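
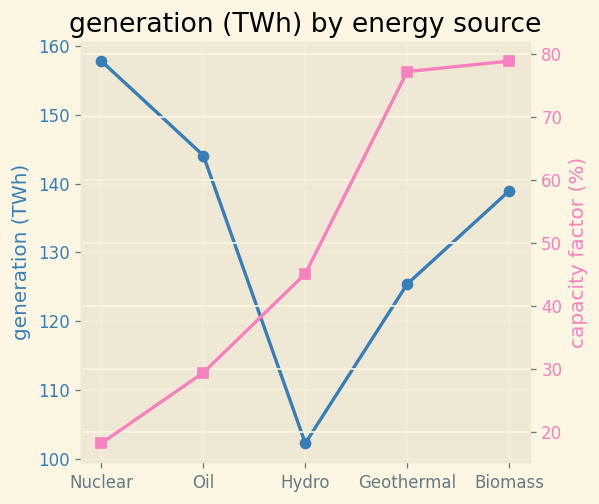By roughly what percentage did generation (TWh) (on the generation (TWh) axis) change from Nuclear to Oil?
Nuclear ≈ 160, Oil ≈ 145; (145 − 160) / 160 ≈ -9.4%.

≈ -9.4%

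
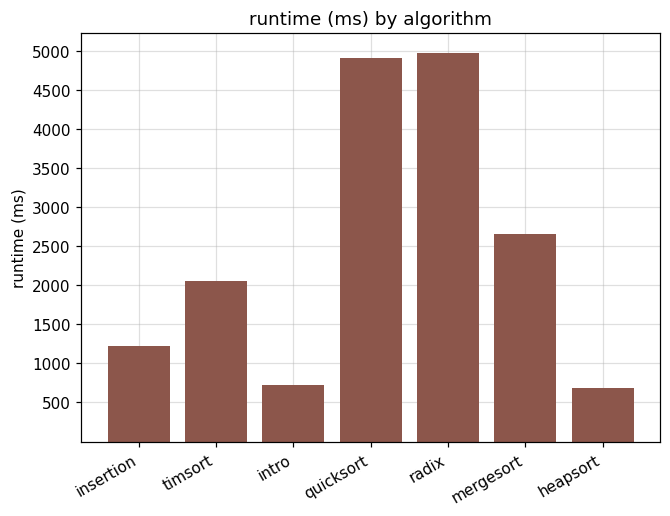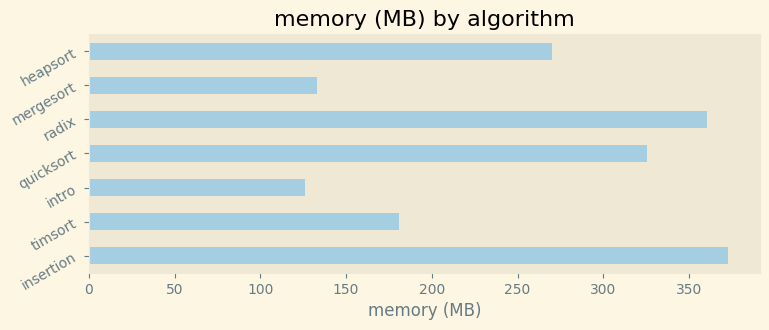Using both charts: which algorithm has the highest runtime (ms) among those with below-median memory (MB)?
Chart 2 median memory (MB) ≈ 250; below-median algorithms: timsort, intro, mergesort. Among those, mergesort has the highest runtime (ms) (≈ 2500).

mergesort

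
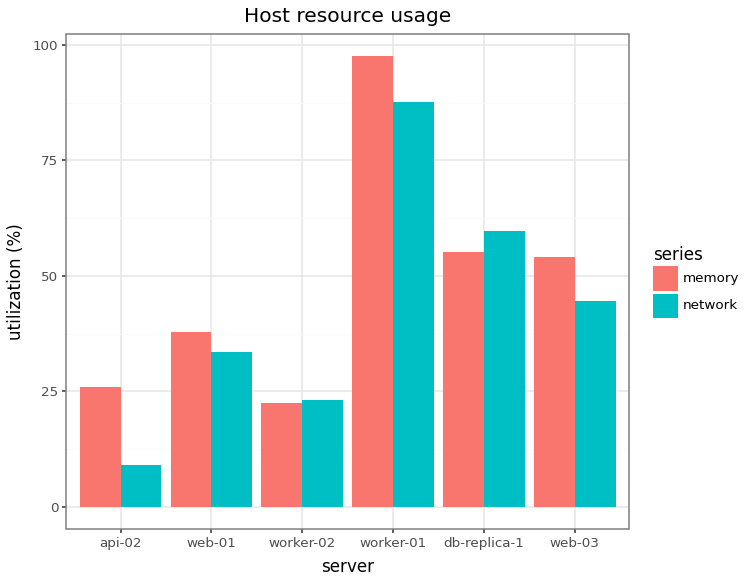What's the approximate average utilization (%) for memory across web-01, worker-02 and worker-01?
≈ 53

(40 + 20 + 100) / 3 ≈ 53.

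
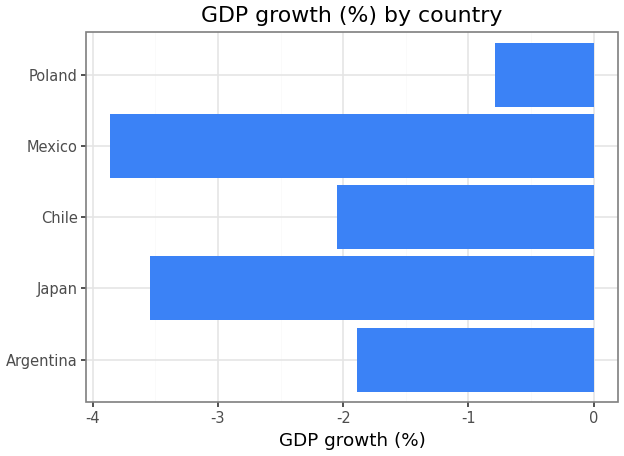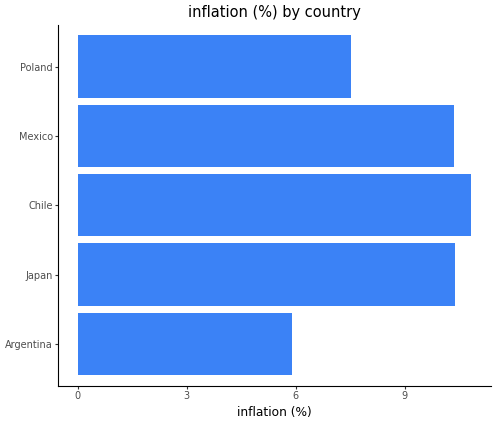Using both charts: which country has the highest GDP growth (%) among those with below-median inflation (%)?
Chart 2 median inflation (%) ≈ 10; below-median countries: Argentina, Poland. Among those, Poland has the highest GDP growth (%) (≈ -1).

Poland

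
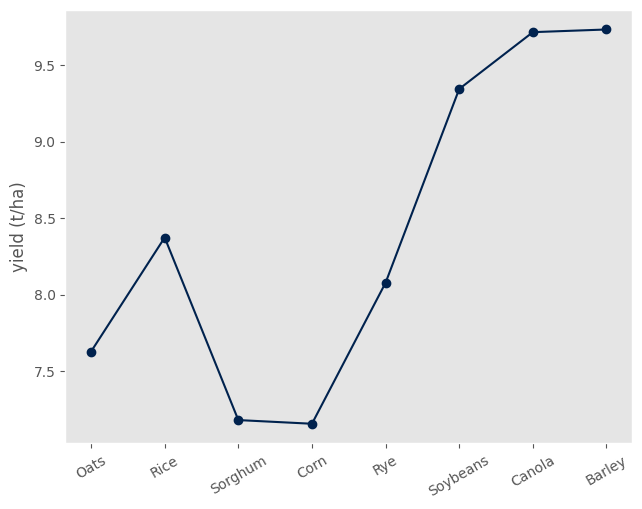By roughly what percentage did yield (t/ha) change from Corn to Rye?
Corn ≈ 7.0, Rye ≈ 8.0; (8.0 − 7.0) / 7.0 ≈ +14.3%.

≈ +14.3%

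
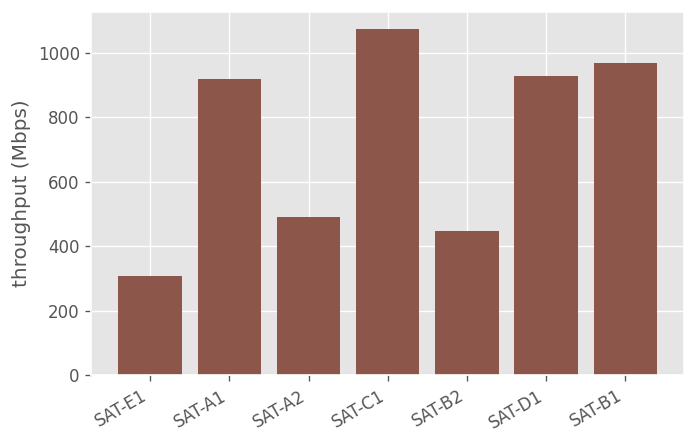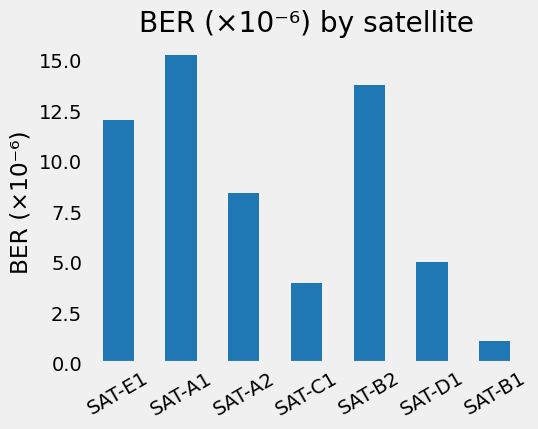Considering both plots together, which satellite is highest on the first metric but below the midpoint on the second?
SAT-C1

Chart 2 median BER (×10⁻⁶) ≈ 8; below-median satellites: SAT-C1, SAT-D1, SAT-B1. Among those, SAT-C1 has the highest throughput (Mbps) (≈ 1100).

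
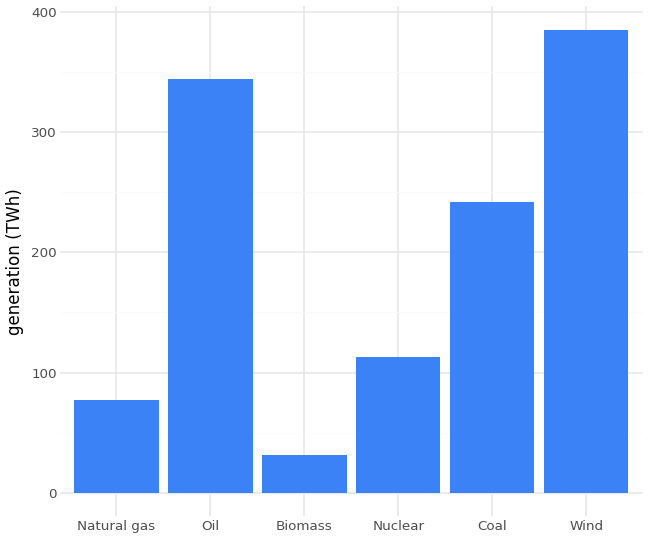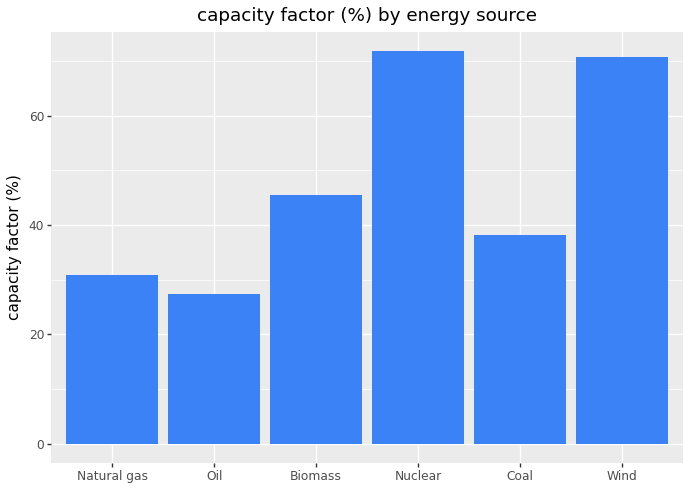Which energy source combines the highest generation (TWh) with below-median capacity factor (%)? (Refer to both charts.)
Oil

Chart 2 median capacity factor (%) ≈ 40; below-median energy sources: Natural gas, Oil, Coal. Among those, Oil has the highest generation (TWh) (≈ 350).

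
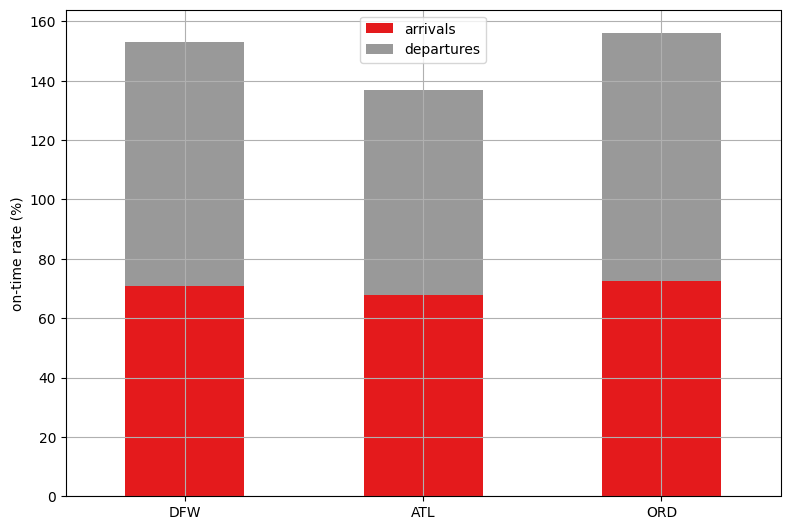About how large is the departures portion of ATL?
≈ 80

departures top ≈ 140, bottom ≈ 60; segment ≈ 80.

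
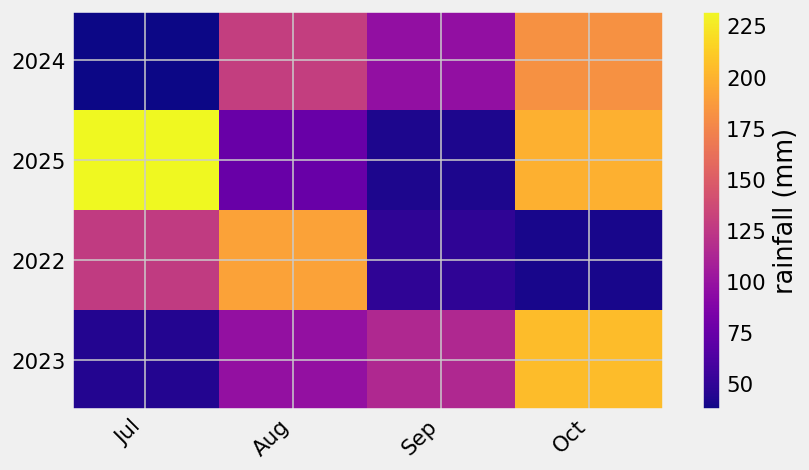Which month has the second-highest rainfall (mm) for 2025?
Oct

Top 3 for 2025: Jul ≈ 240, Oct ≈ 200, Aug ≈ 80.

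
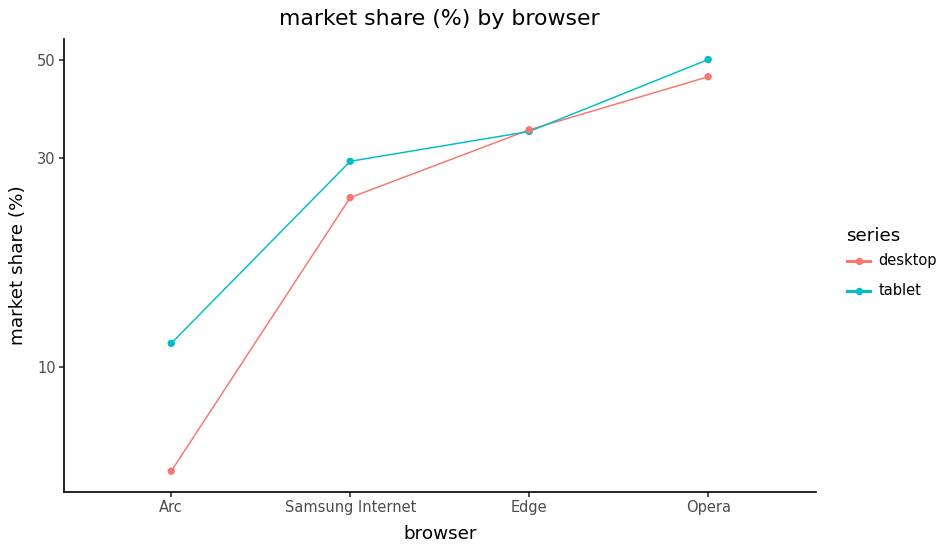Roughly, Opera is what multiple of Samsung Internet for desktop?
≈ 1.8×

Opera ≈ 45, Samsung Internet ≈ 25; 45/25 ≈ 1.8.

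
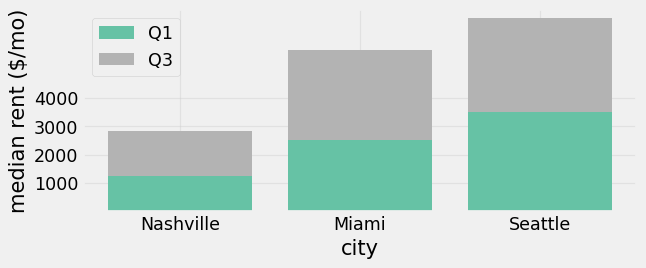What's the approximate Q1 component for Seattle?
Q1 top ≈ 4000, bottom ≈ 0; segment ≈ 4000.

≈ 4000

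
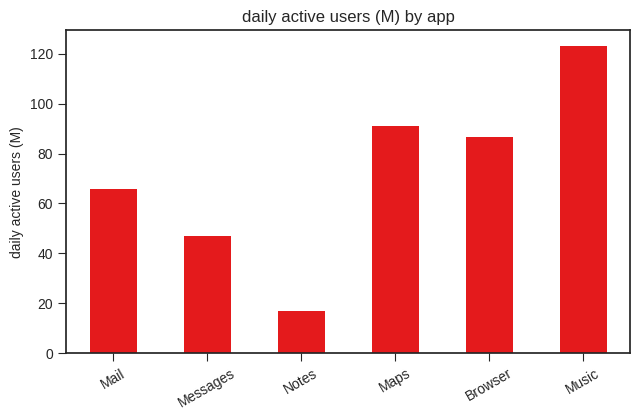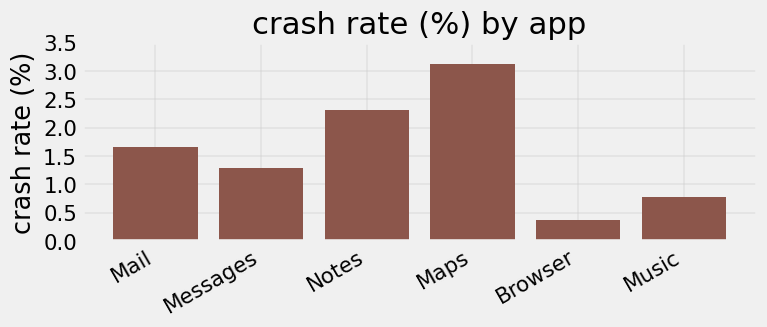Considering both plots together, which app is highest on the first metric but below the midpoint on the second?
Chart 2 median crash rate (%) ≈ 1.5; below-median apps: Messages, Browser, Music. Among those, Music has the highest daily active users (M) (≈ 120).

Music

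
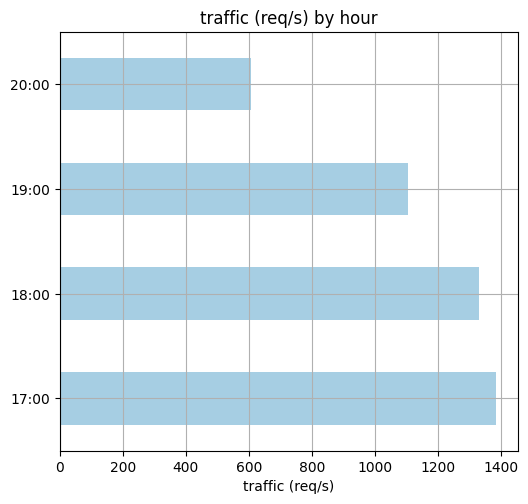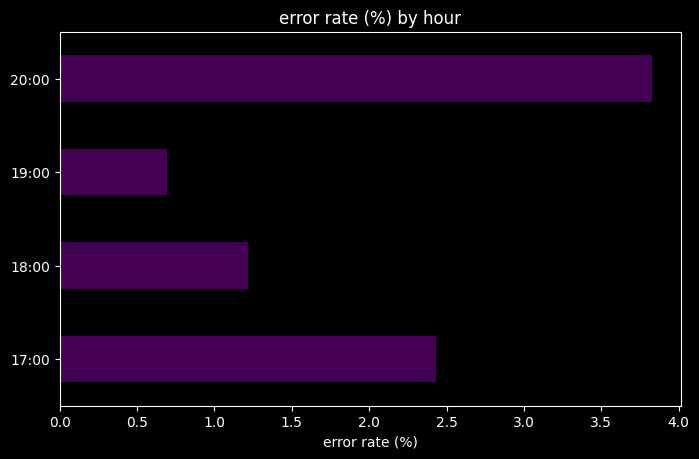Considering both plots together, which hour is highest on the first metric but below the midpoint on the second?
Chart 2 median error rate (%) ≈ 2; below-median hours: 18:00, 19:00. Among those, 18:00 has the highest traffic (req/s) (≈ 1400).

18:00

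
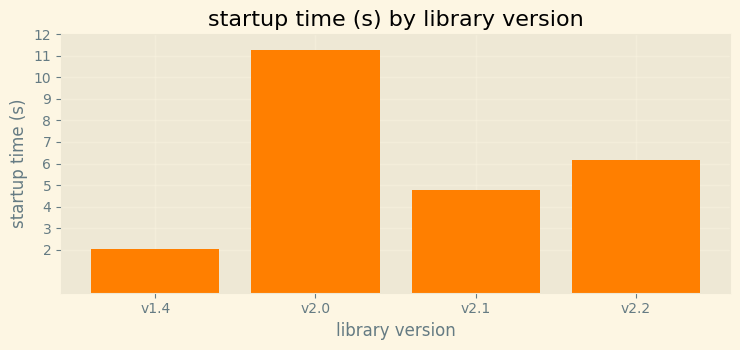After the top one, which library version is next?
v2.2

Top 3: v2.0 ≈ 11, v2.2 ≈ 6, v2.1 ≈ 5.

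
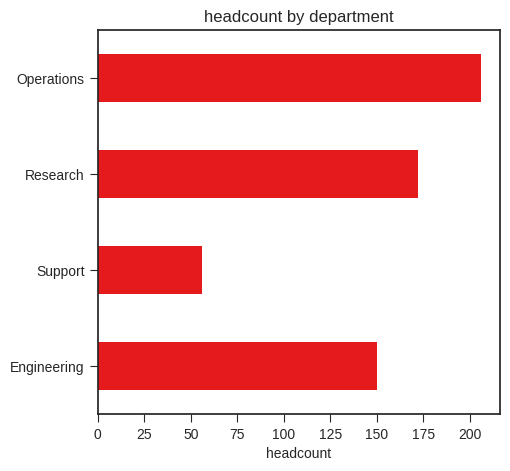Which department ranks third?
Engineering

Top 4: Operations ≈ 200, Research ≈ 180, Engineering ≈ 160, Support ≈ 60.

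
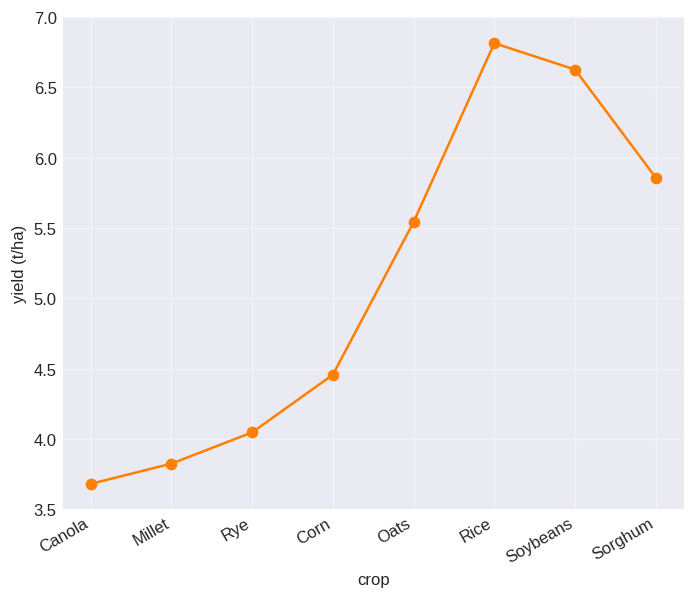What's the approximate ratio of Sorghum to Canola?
Sorghum ≈ 6.0, Canola ≈ 3.5; 6.0/3.5 ≈ 1.71.

≈ 1.71×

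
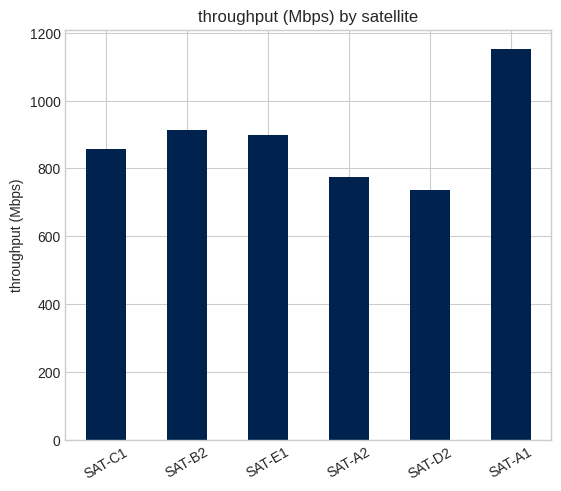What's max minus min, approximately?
Max SAT-A1 ≈ 1200, min SAT-D2 ≈ 700; range ≈ 500.

≈ 500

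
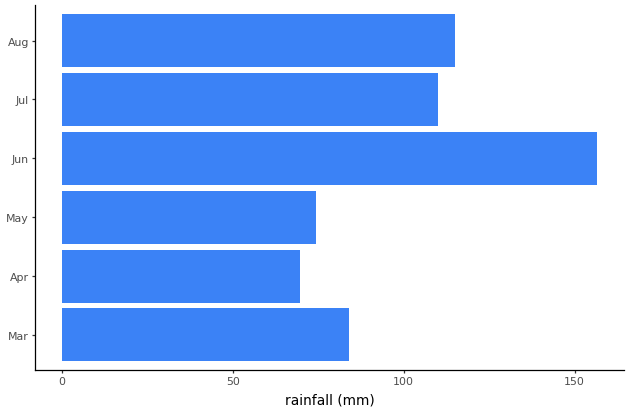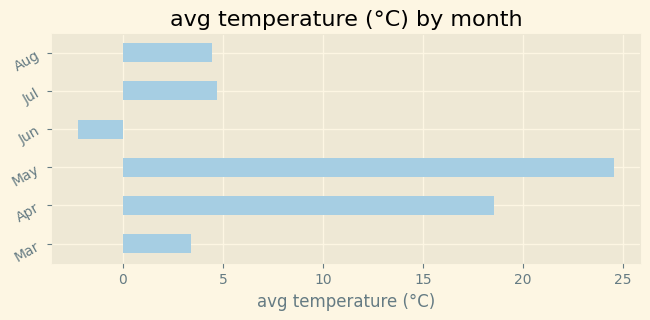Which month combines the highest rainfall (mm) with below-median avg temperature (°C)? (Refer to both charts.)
Jun

Chart 2 median avg temperature (°C) ≈ 5; below-median months: Mar, Jun, Aug. Among those, Jun has the highest rainfall (mm) (≈ 160).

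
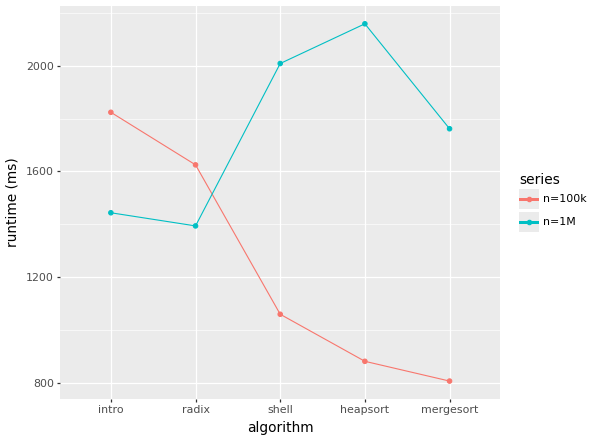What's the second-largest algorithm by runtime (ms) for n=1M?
Top 3 for n=1M: heapsort ≈ 2200, shell ≈ 2000, mergesort ≈ 1800.

shell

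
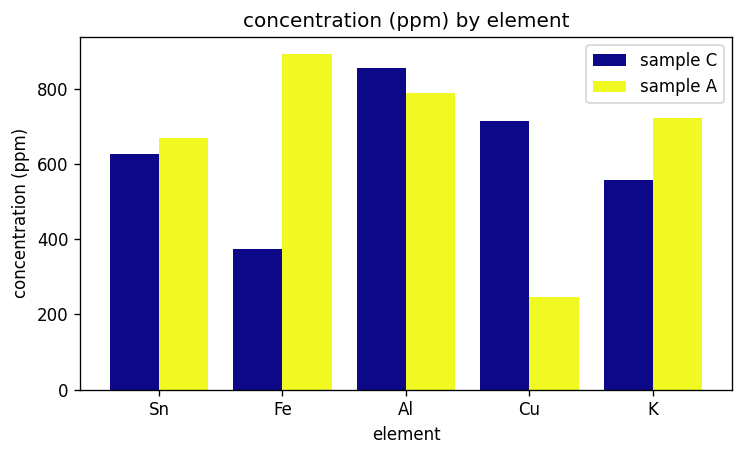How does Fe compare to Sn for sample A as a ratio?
Fe ≈ 900, Sn ≈ 700; 900/700 ≈ 1.29.

≈ 1.29×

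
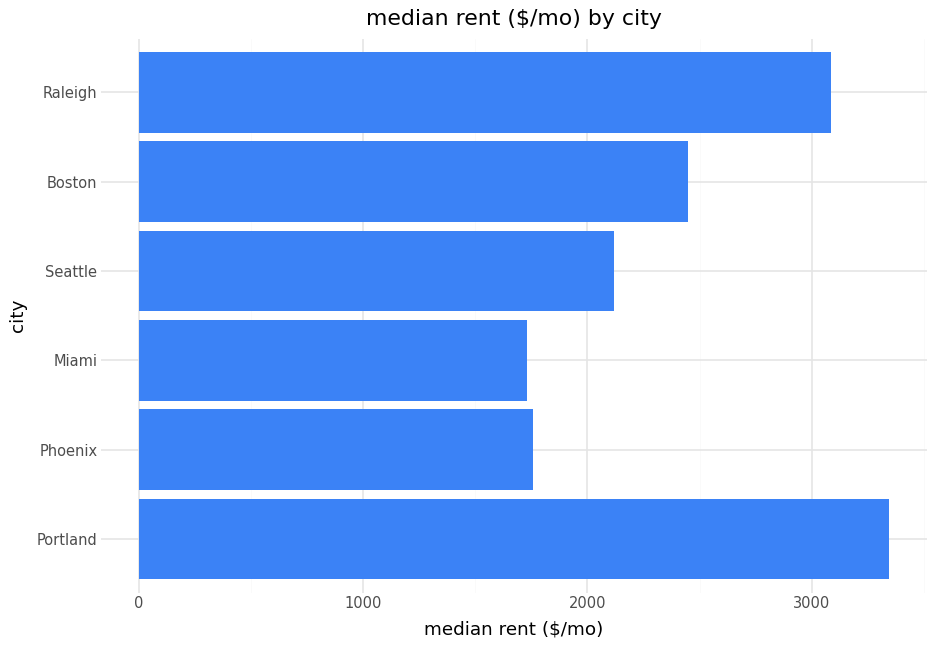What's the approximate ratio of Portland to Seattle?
≈ 1.75×

Portland ≈ 3500, Seattle ≈ 2000; 3500/2000 ≈ 1.75.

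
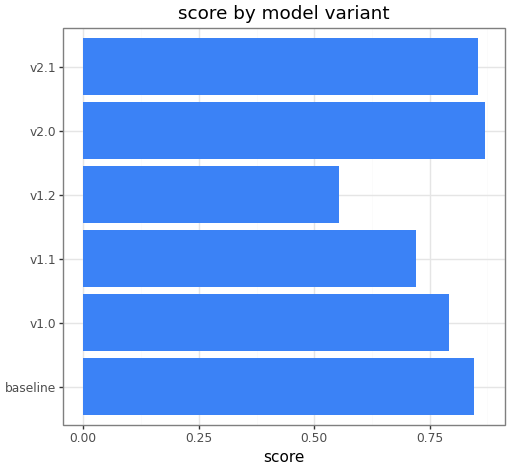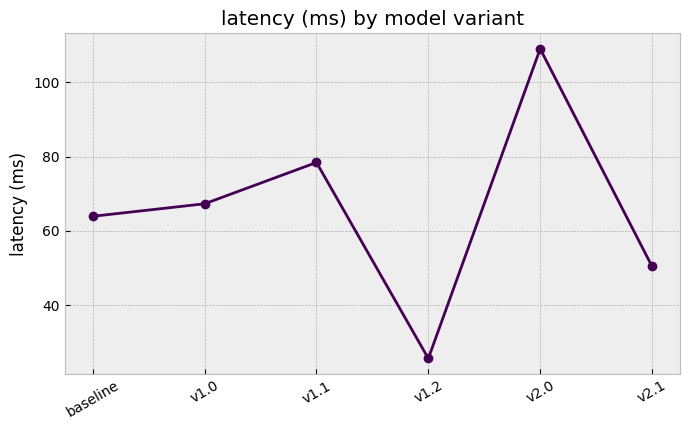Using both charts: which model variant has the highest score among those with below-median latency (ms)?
v2.1

Chart 2 median latency (ms) ≈ 70; below-median model variants: baseline, v1.2, v2.1. Among those, v2.1 has the highest score (≈ 0.9).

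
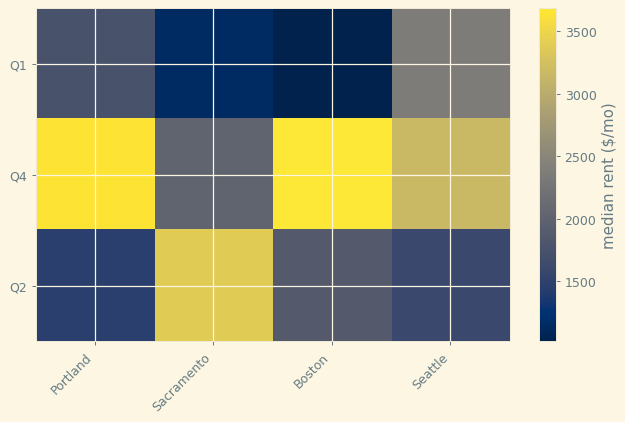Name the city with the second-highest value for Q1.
Top 3 for Q1: Seattle ≈ 2500, Portland ≈ 2000, Sacramento ≈ 1000.

Portland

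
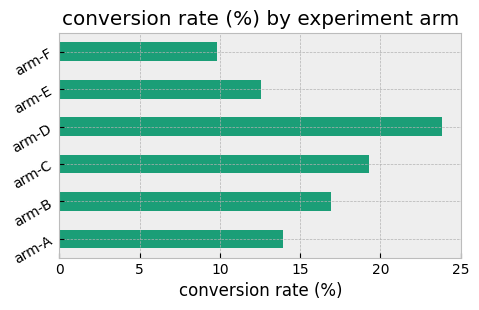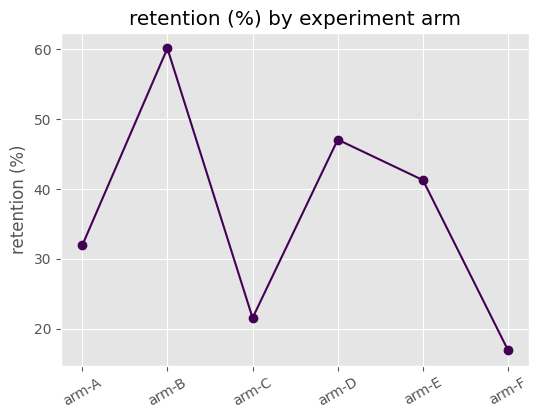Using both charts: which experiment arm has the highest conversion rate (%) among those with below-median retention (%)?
Chart 2 median retention (%) ≈ 40; below-median experiment arms: arm-A, arm-C, arm-F. Among those, arm-C has the highest conversion rate (%) (≈ 20).

arm-C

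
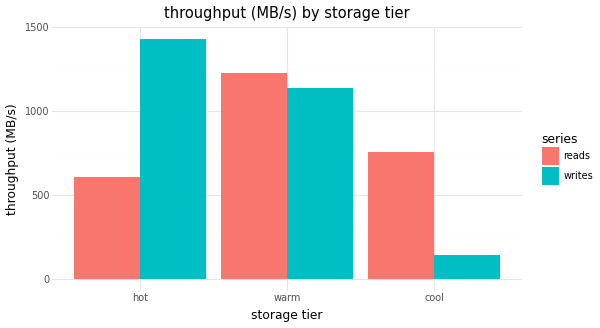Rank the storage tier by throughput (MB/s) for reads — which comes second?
Top 3 for reads: warm ≈ 1200, cool ≈ 800, hot ≈ 600.

cool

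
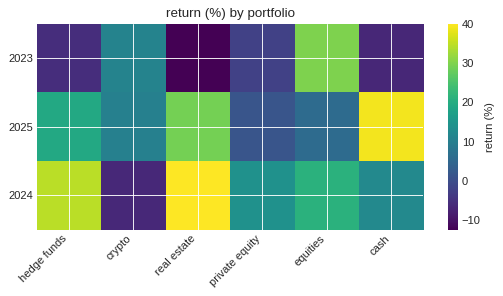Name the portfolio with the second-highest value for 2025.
real estate

Top 3 for 2025: cash ≈ 40, real estate ≈ 30, hedge funds ≈ 20.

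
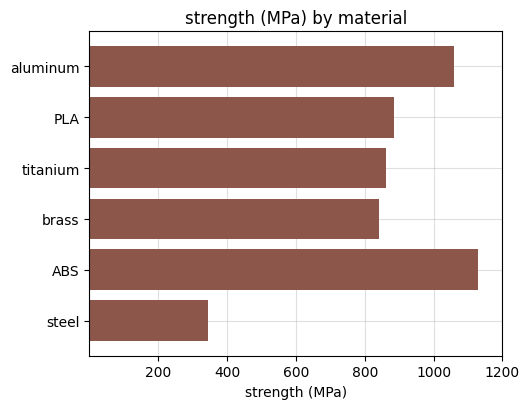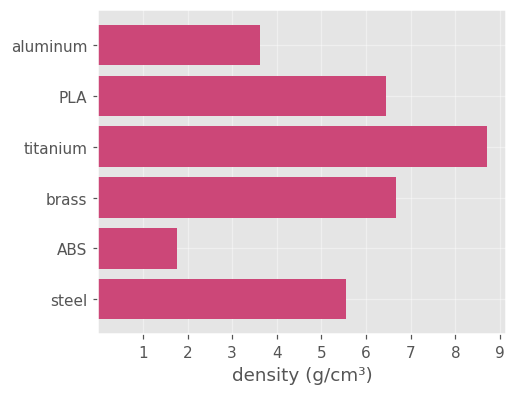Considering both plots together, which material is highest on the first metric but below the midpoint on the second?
Chart 2 median density (g/cm³) ≈ 6; below-median materials: aluminum, ABS, steel. Among those, ABS has the highest strength (MPa) (≈ 1200).

ABS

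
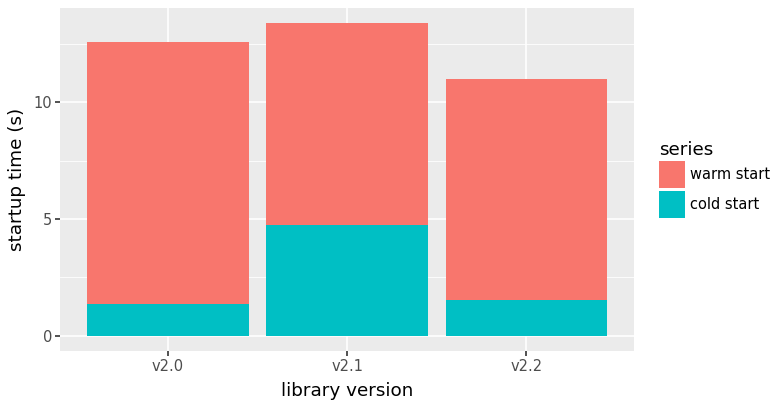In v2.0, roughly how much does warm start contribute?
≈ 10

warm start top ≈ 12, bottom ≈ 2; segment ≈ 10.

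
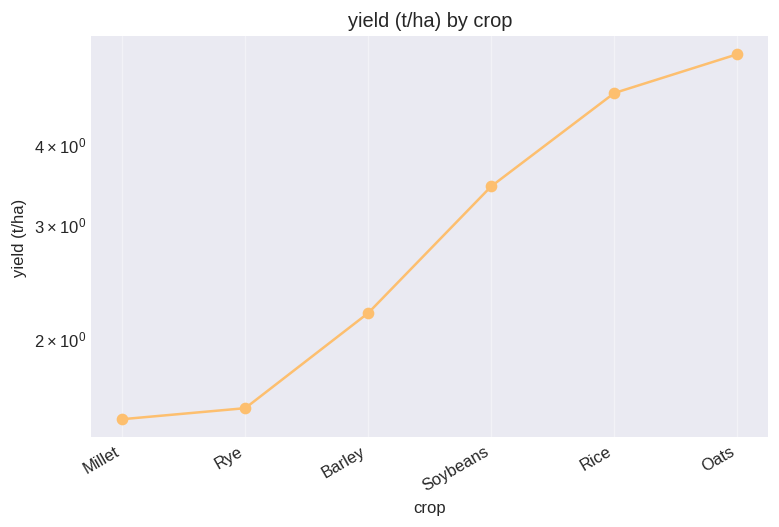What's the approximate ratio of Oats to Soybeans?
Oats ≈ 5.5, Soybeans ≈ 3.5; 5.5/3.5 ≈ 1.57.

≈ 1.57×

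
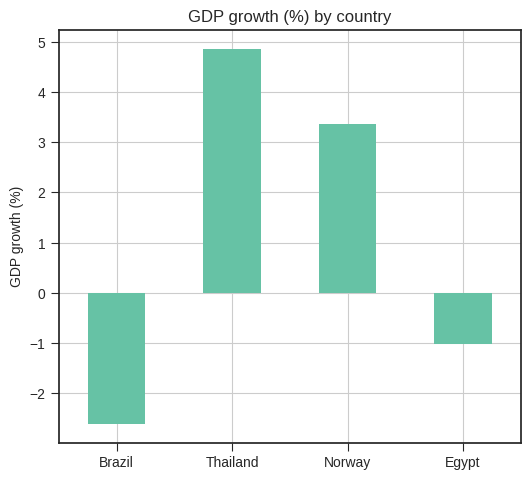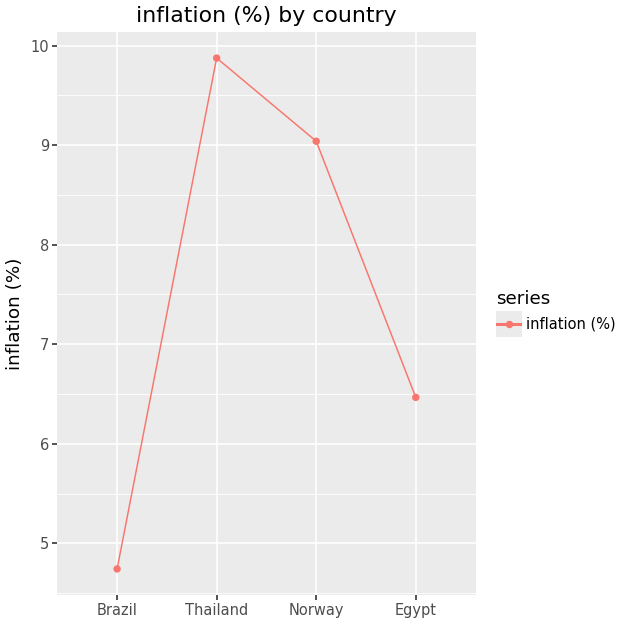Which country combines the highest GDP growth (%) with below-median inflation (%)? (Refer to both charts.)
Egypt

Chart 2 median inflation (%) ≈ 8; below-median countries: Brazil, Egypt. Among those, Egypt has the highest GDP growth (%) (≈ -1).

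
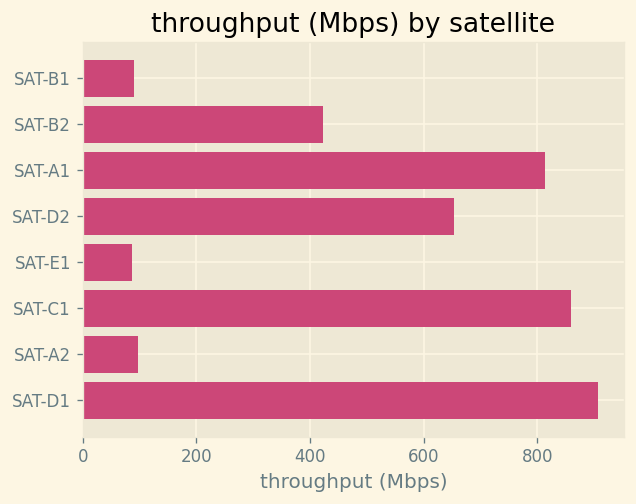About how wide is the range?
≈ 800

Max SAT-D1 ≈ 900, min SAT-E1 ≈ 100; range ≈ 800.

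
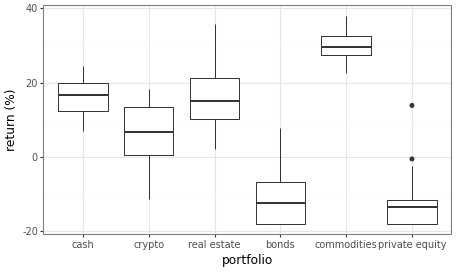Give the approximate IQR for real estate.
≈ 10

Q3 ≈ 20, Q1 ≈ 10; IQR ≈ 10.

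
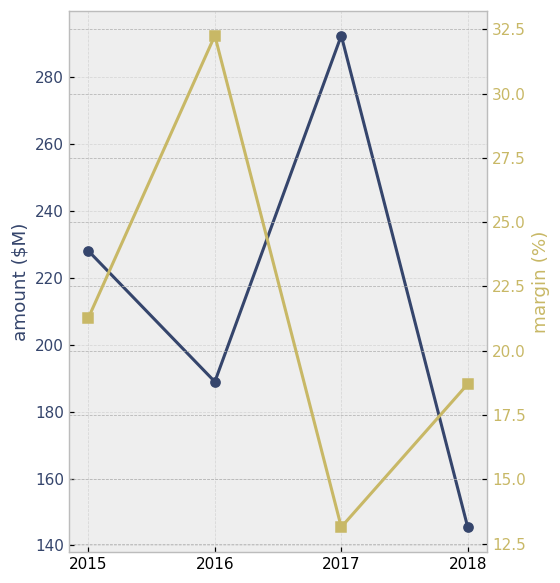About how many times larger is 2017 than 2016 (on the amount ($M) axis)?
2017 ≈ 300, 2016 ≈ 180; 300/180 ≈ 1.67.

≈ 1.67×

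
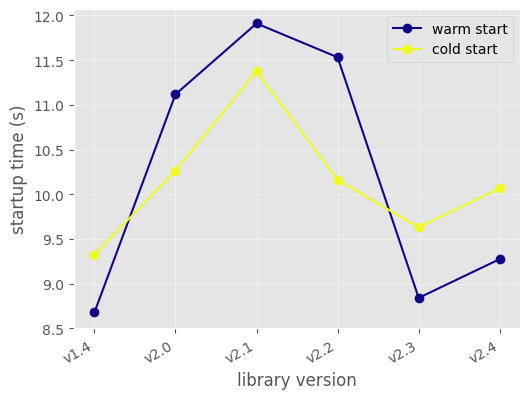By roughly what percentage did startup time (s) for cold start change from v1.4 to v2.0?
v1.4 ≈ 9.5, v2.0 ≈ 10.5; (10.5 − 9.5) / 9.5 ≈ +10.5%.

≈ +10.5%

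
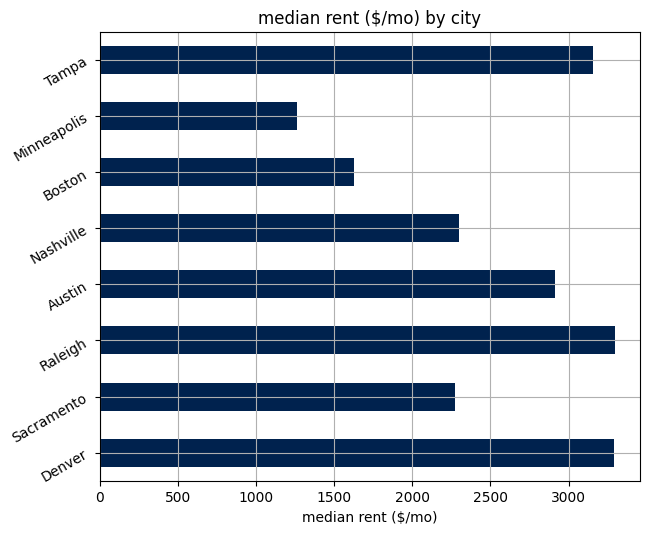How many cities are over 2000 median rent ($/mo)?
6

Above 2000: Denver, Sacramento, Raleigh, Austin, Nashville, Tampa.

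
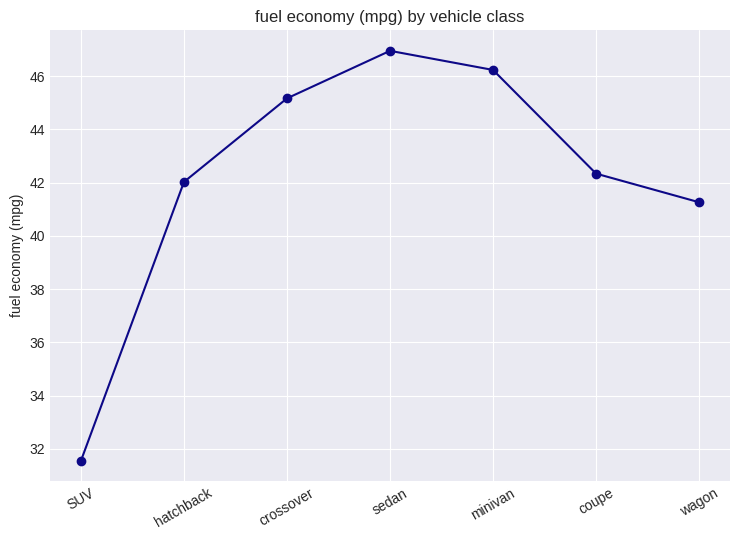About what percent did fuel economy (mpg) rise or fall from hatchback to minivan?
≈ +9.5%

hatchback ≈ 42, minivan ≈ 46; (46 − 42) / 42 ≈ +9.5%.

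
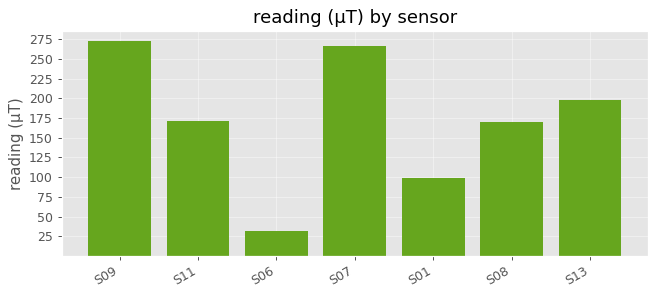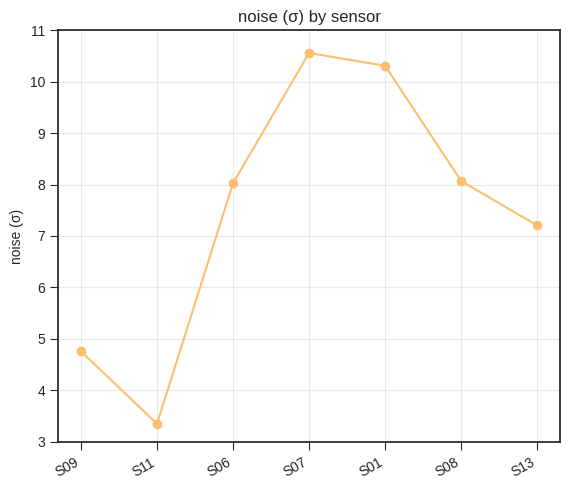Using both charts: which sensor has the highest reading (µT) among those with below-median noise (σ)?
Chart 2 median noise (σ) ≈ 8; below-median sensors: S09, S11, S13. Among those, S09 has the highest reading (µT) (≈ 275).

S09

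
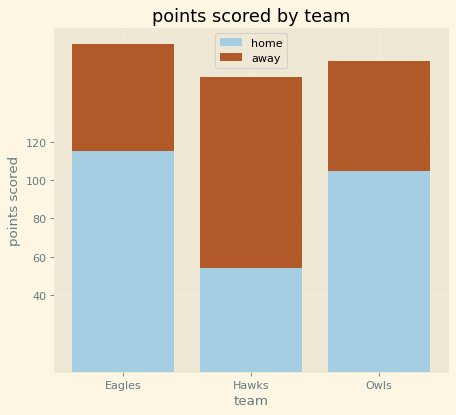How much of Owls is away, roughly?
≈ 60

away top ≈ 160, bottom ≈ 100; segment ≈ 60.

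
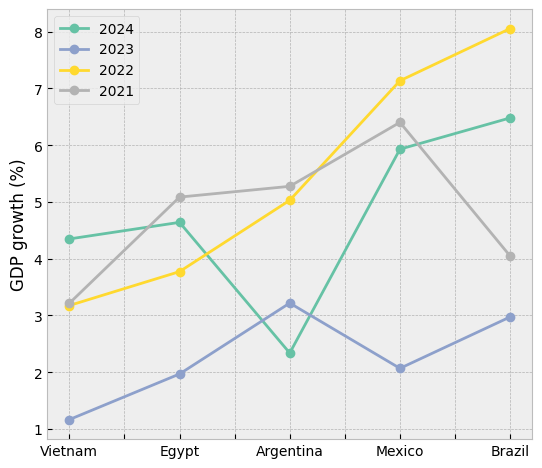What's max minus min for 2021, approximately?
Max Mexico ≈ 6, min Vietnam ≈ 3; range ≈ 3.

≈ 3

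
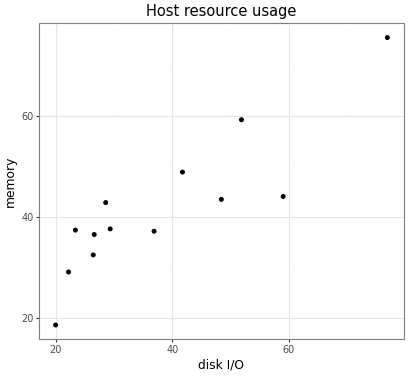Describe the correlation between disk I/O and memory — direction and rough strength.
Points are positively correlated; strong (|r| ≈ 0.9).

positive, strong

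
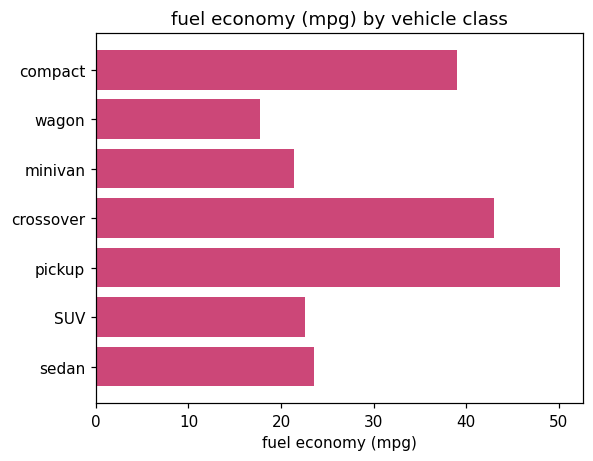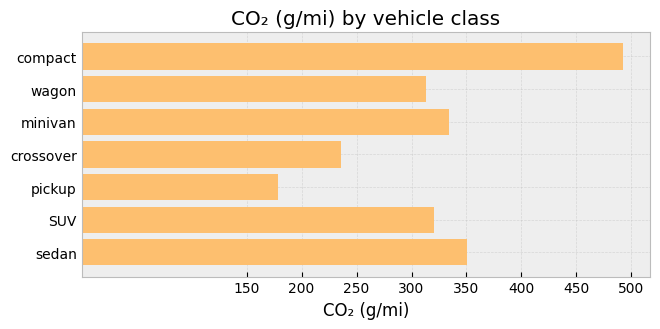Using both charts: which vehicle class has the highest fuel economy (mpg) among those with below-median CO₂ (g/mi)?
pickup

Chart 2 median CO₂ (g/mi) ≈ 300; below-median vehicle classes: wagon, crossover, pickup. Among those, pickup has the highest fuel economy (mpg) (≈ 50).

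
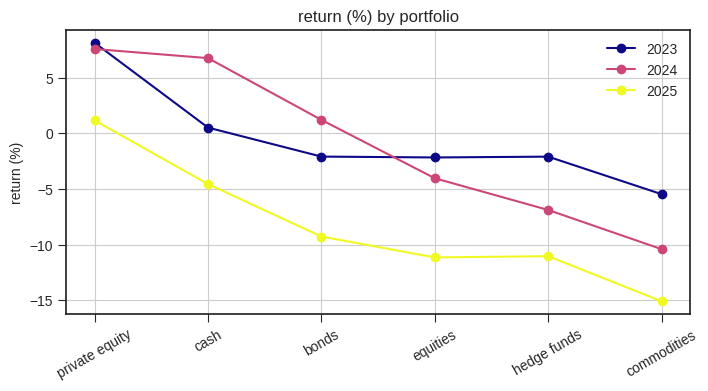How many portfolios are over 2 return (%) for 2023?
1

Above 2: private equity.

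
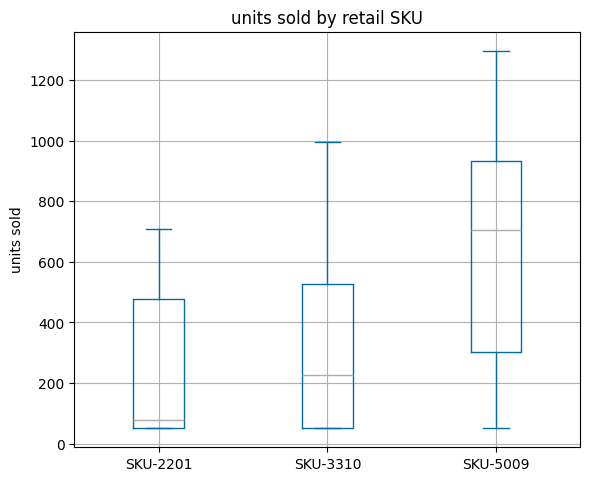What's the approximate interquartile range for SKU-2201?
Q3 ≈ 500, Q1 ≈ 50; IQR ≈ 450.

≈ 450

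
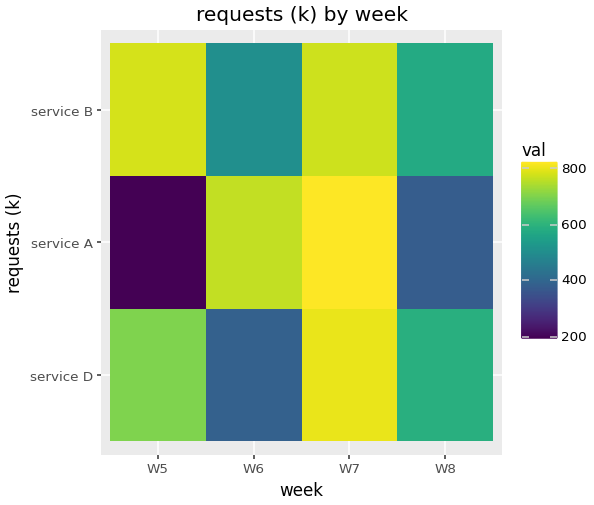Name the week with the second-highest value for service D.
W5

Top 3 for service D: W7 ≈ 800, W5 ≈ 700, W8 ≈ 600.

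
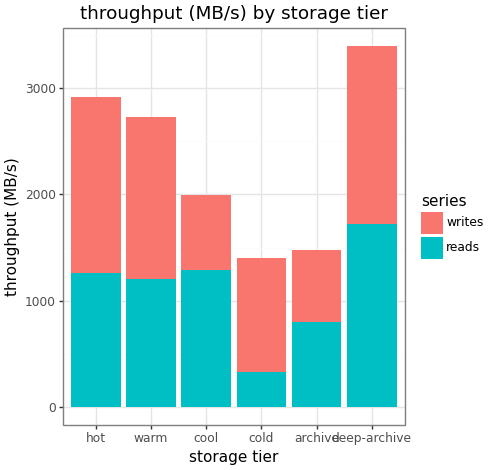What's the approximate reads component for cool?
≈ 1500

reads top ≈ 1500, bottom ≈ 0; segment ≈ 1500.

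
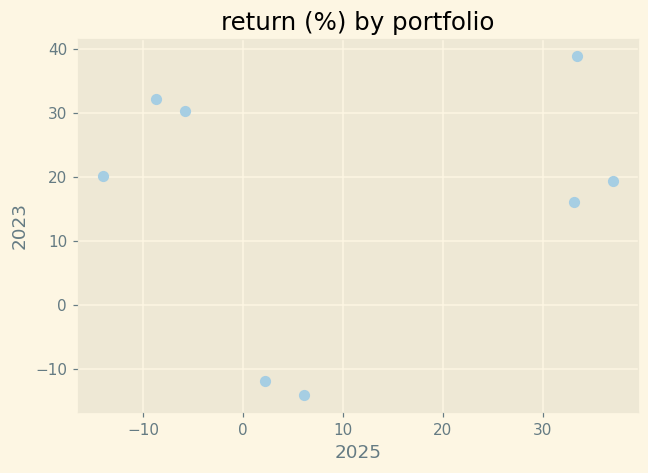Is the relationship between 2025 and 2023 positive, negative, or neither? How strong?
Points are roughly uncorrelated; weak (|r| ≈ 0.1).

no clear correlation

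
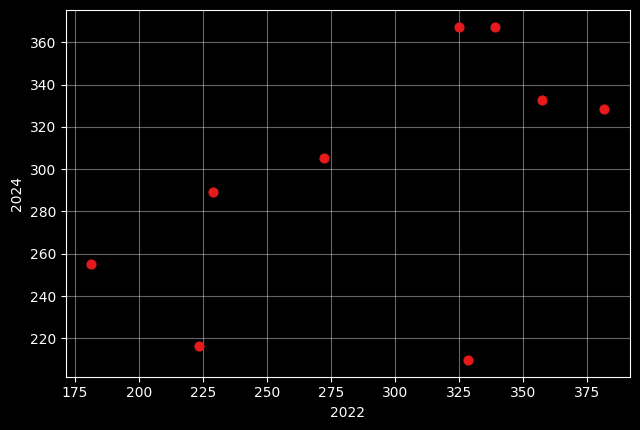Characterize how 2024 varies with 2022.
positive, moderate

Points are positively correlated; moderate (|r| ≈ 0.6).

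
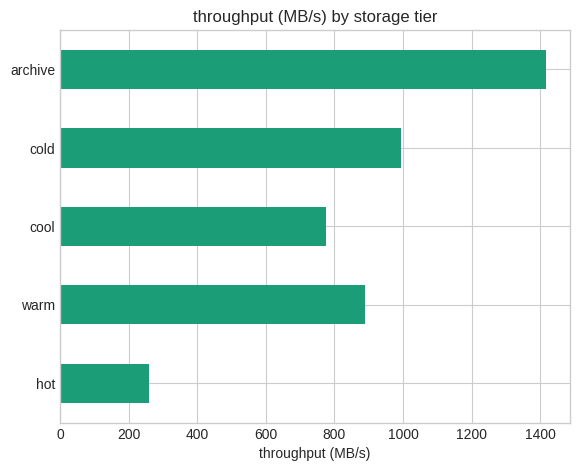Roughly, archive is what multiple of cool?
archive ≈ 1400, cool ≈ 800; 1400/800 ≈ 1.75.

≈ 1.75×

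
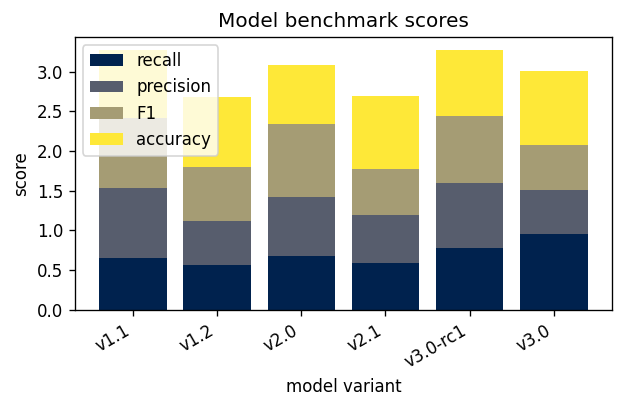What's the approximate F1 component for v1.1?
F1 top ≈ 2.5, bottom ≈ 1.5; segment ≈ 1.0.

≈ 1.0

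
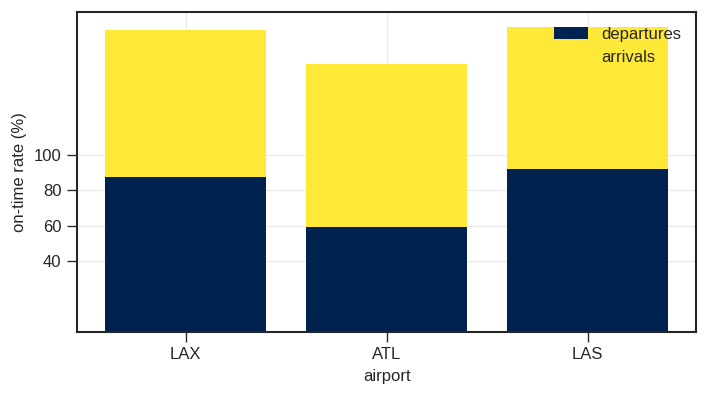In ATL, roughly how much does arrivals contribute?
≈ 100

arrivals top ≈ 160, bottom ≈ 60; segment ≈ 100.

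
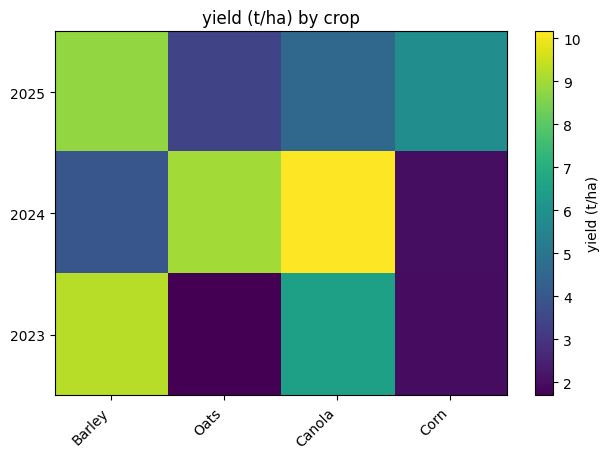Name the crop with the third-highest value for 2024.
Top 4 for 2024: Canola ≈ 10, Oats ≈ 9, Barley ≈ 4, Corn ≈ 2.

Barley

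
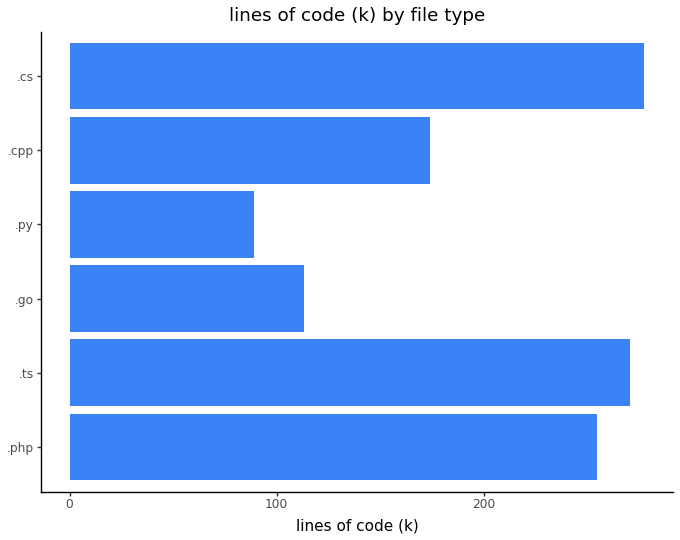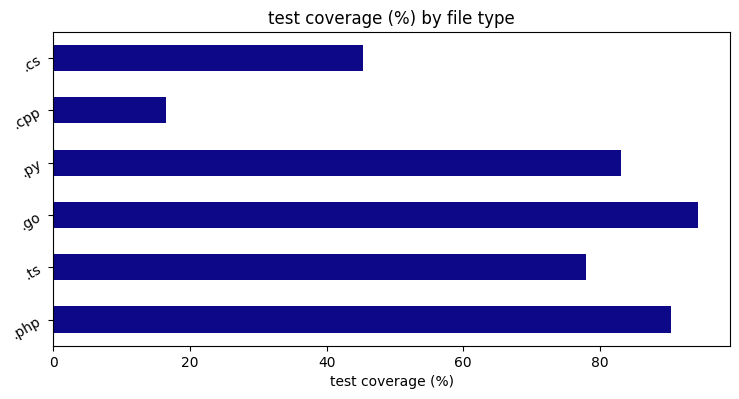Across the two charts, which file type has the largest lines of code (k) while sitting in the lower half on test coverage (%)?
Chart 2 median test coverage (%) ≈ 80; below-median file types: .ts, .cpp, .cs. Among those, .cs has the highest lines of code (k) (≈ 300).

.cs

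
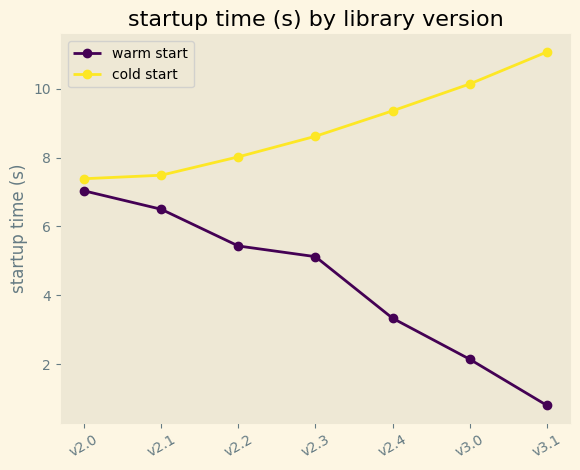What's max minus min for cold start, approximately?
≈ 4

Max v3.1 ≈ 11, min v2.0 ≈ 7; range ≈ 4.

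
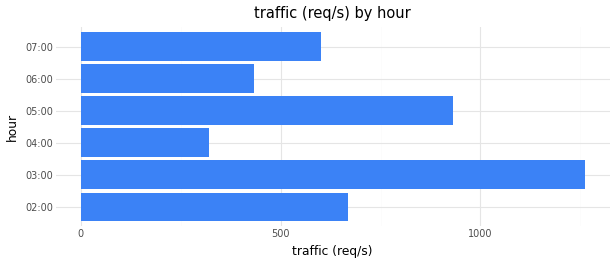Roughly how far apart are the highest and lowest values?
≈ 800

Max 03:00 ≈ 1200, min 04:00 ≈ 400; range ≈ 800.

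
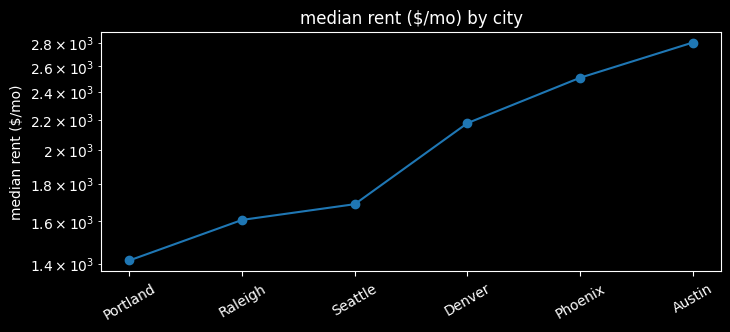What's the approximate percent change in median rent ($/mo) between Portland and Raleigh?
Portland ≈ 1400, Raleigh ≈ 1600; (1600 − 1400) / 1400 ≈ +14.3%.

≈ +14.3%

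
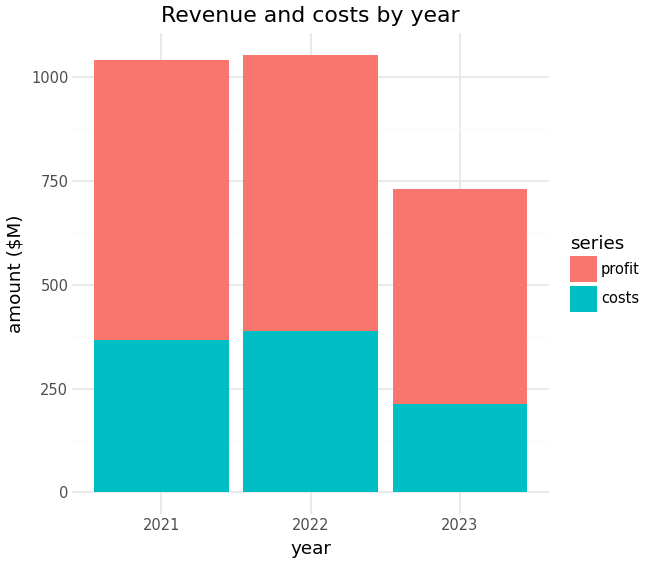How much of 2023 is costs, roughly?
≈ 200

costs top ≈ 200, bottom ≈ 0; segment ≈ 200.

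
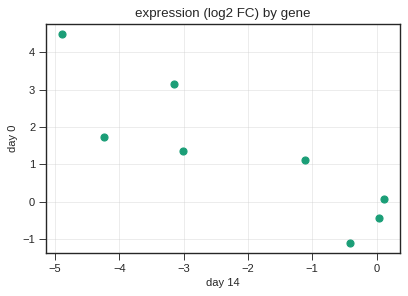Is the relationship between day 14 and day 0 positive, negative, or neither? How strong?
Points are negatively correlated; strong (|r| ≈ 0.9).

negative, strong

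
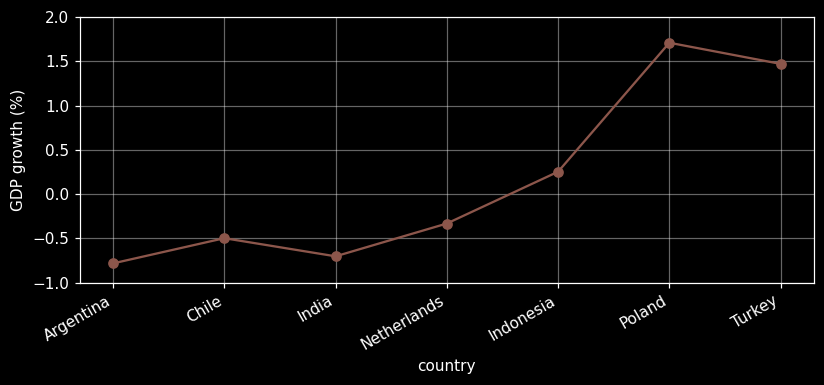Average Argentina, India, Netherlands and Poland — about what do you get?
≈ -0.12

(-1.0 + -0.5 + -0.5 + 1.5) / 4 ≈ -0.12.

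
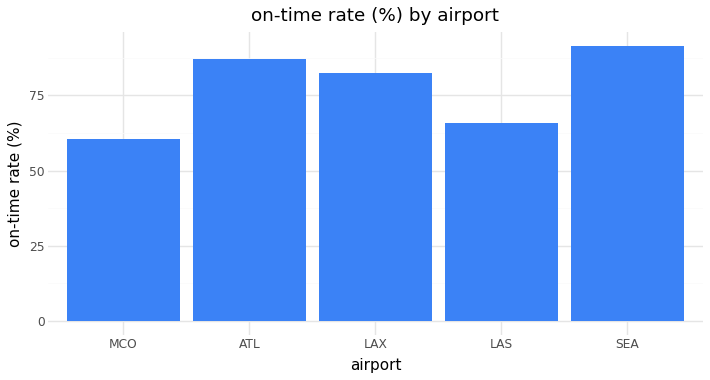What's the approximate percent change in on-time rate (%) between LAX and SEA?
LAX ≈ 80, SEA ≈ 90; (90 − 80) / 80 ≈ +12.5%.

≈ +12.5%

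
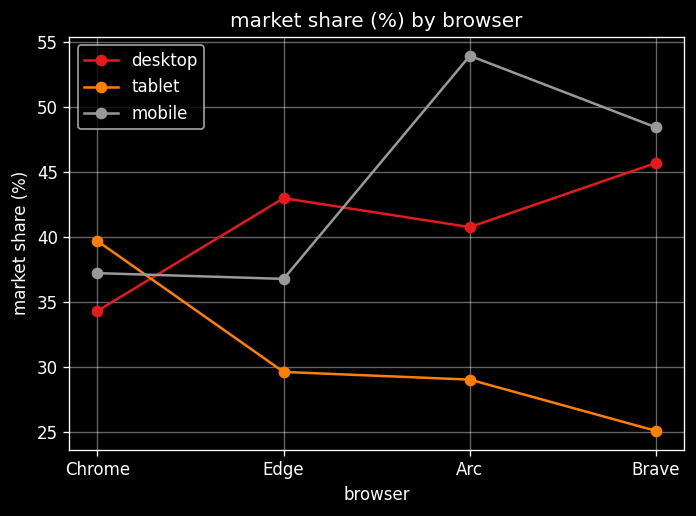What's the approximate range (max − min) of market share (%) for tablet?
Max Chrome ≈ 40, min Brave ≈ 25; range ≈ 15.

≈ 15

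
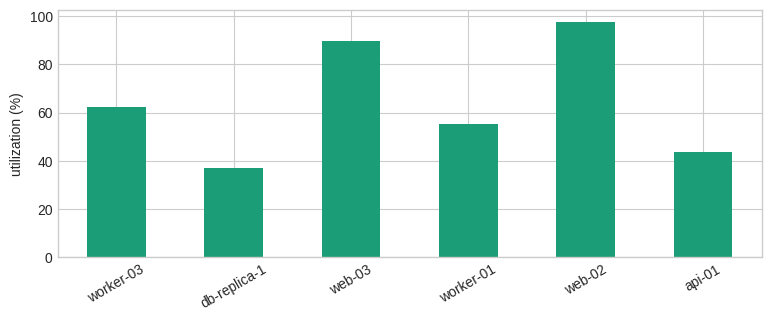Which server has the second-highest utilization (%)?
Top 3: web-02 ≈ 100, web-03 ≈ 90, worker-03 ≈ 60.

web-03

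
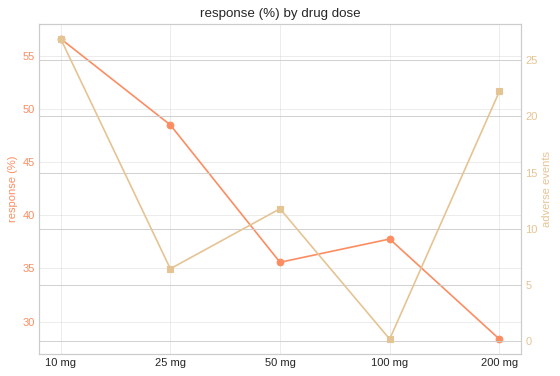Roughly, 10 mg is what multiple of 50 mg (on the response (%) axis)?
10 mg ≈ 55, 50 mg ≈ 35; 55/35 ≈ 1.57.

≈ 1.57×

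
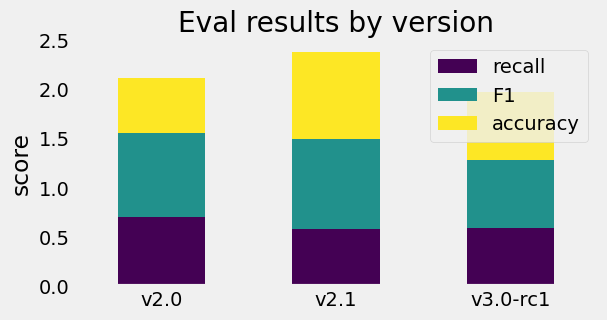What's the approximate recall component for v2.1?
recall top ≈ 0.6, bottom ≈ 0.0; segment ≈ 0.6.

≈ 0.6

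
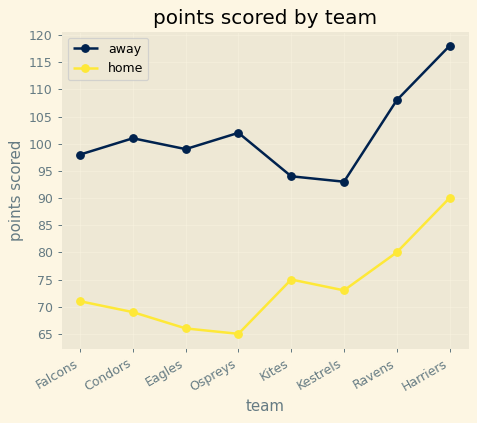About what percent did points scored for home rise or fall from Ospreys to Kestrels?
≈ +15.4%

Ospreys ≈ 65, Kestrels ≈ 75; (75 − 65) / 65 ≈ +15.4%.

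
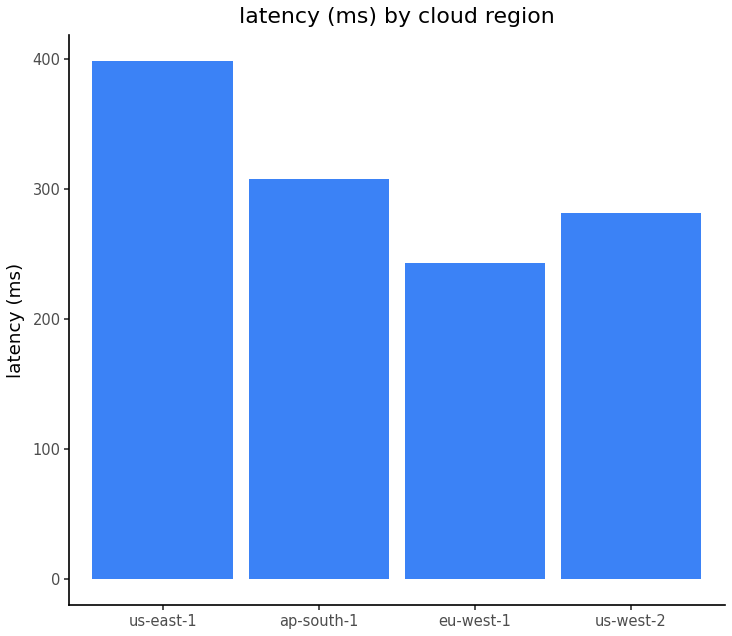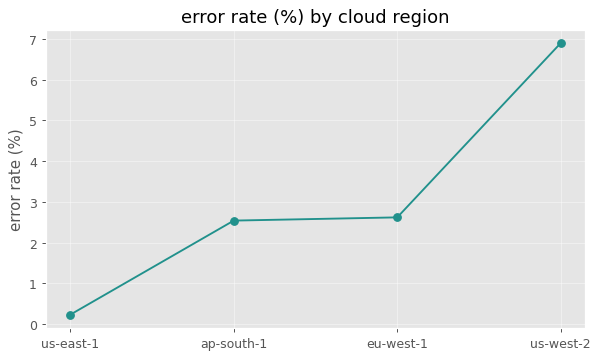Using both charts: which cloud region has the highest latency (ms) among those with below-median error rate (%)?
us-east-1

Chart 2 median error rate (%) ≈ 3; below-median cloud regions: us-east-1, ap-south-1. Among those, us-east-1 has the highest latency (ms) (≈ 400).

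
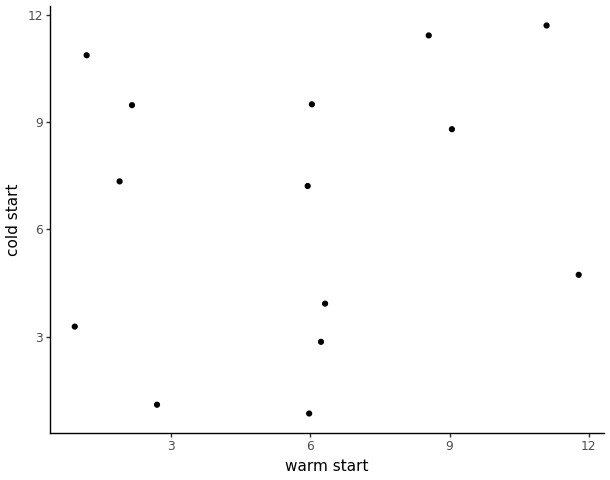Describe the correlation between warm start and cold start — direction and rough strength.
Points are roughly uncorrelated; weak (|r| ≈ 0.2).

no clear correlation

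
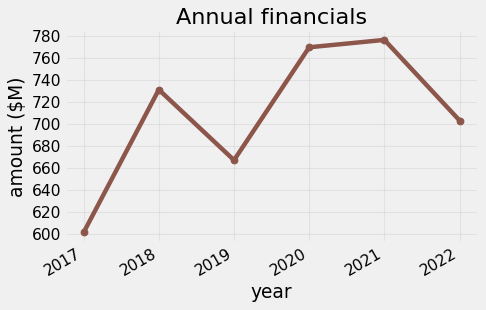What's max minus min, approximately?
Max 2021 ≈ 780, min 2017 ≈ 600; range ≈ 180.

≈ 180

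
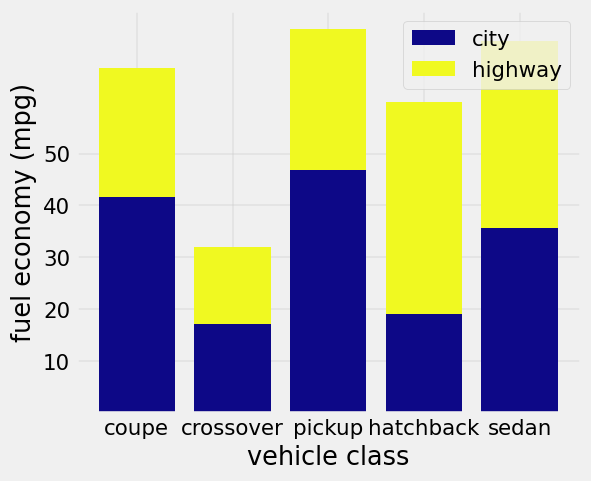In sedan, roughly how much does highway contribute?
≈ 30

highway top ≈ 70, bottom ≈ 40; segment ≈ 30.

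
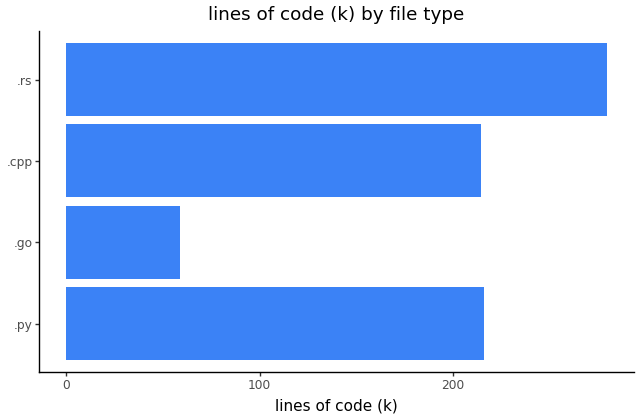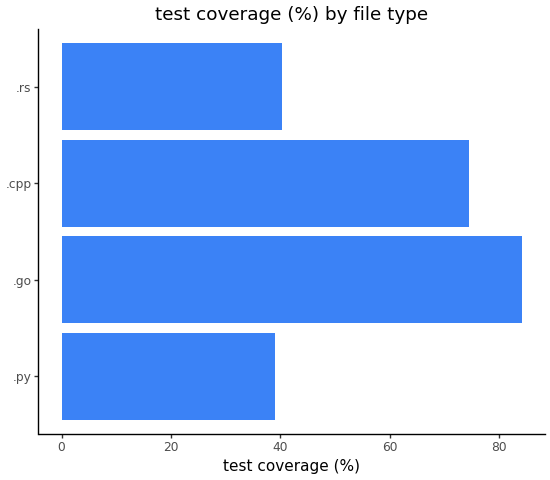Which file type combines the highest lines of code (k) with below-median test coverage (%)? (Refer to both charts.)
.rs

Chart 2 median test coverage (%) ≈ 60; below-median file types: .py, .rs. Among those, .rs has the highest lines of code (k) (≈ 300).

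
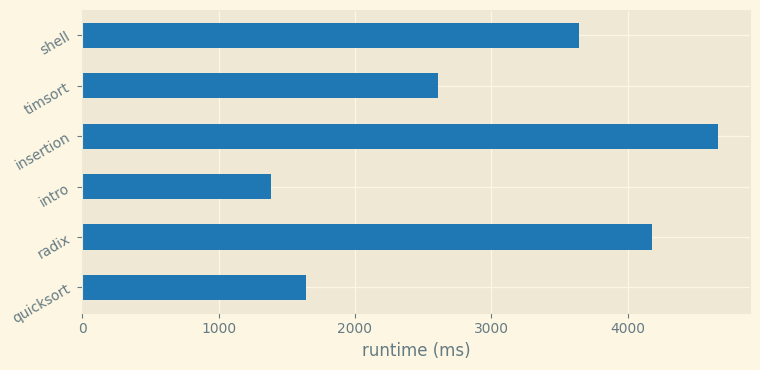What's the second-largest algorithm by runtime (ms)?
Top 3: insertion ≈ 4500, radix ≈ 4000, shell ≈ 3500.

radix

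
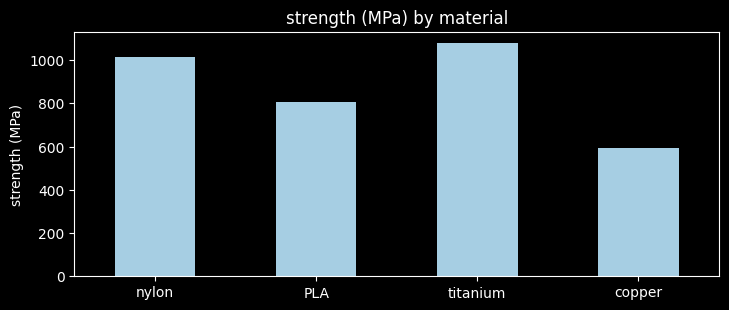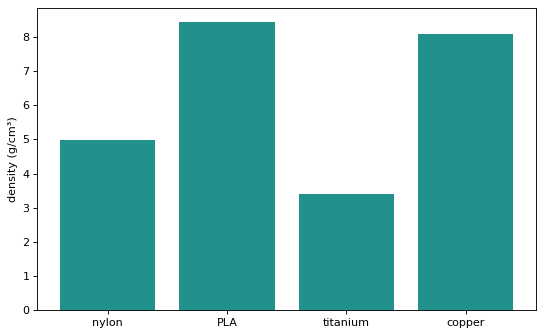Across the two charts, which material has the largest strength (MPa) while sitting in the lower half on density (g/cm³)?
Chart 2 median density (g/cm³) ≈ 7; below-median materials: nylon, titanium. Among those, titanium has the highest strength (MPa) (≈ 1100).

titanium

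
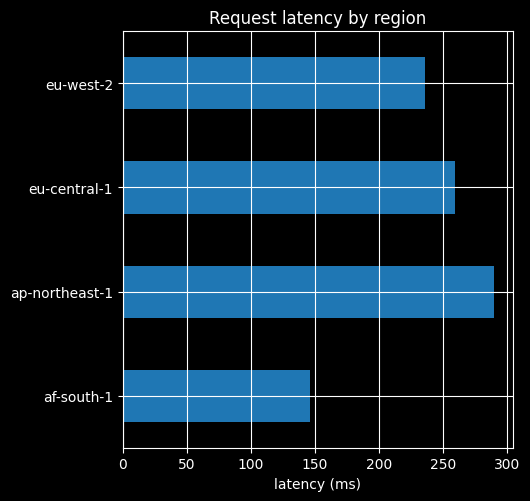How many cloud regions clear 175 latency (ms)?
3

Above 175: ap-northeast-1, eu-central-1, eu-west-2.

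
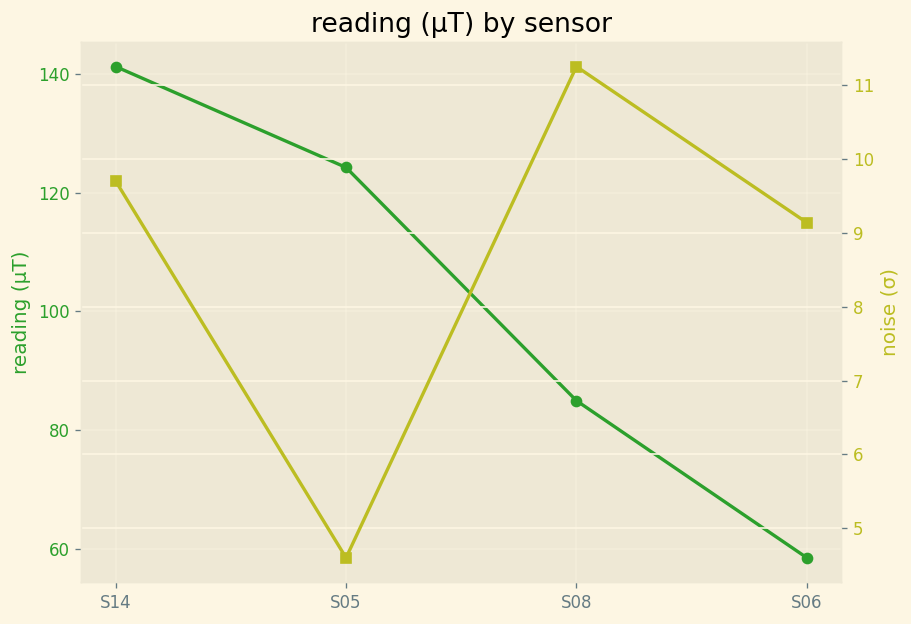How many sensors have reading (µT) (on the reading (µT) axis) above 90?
Above 90: S14, S05.

2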